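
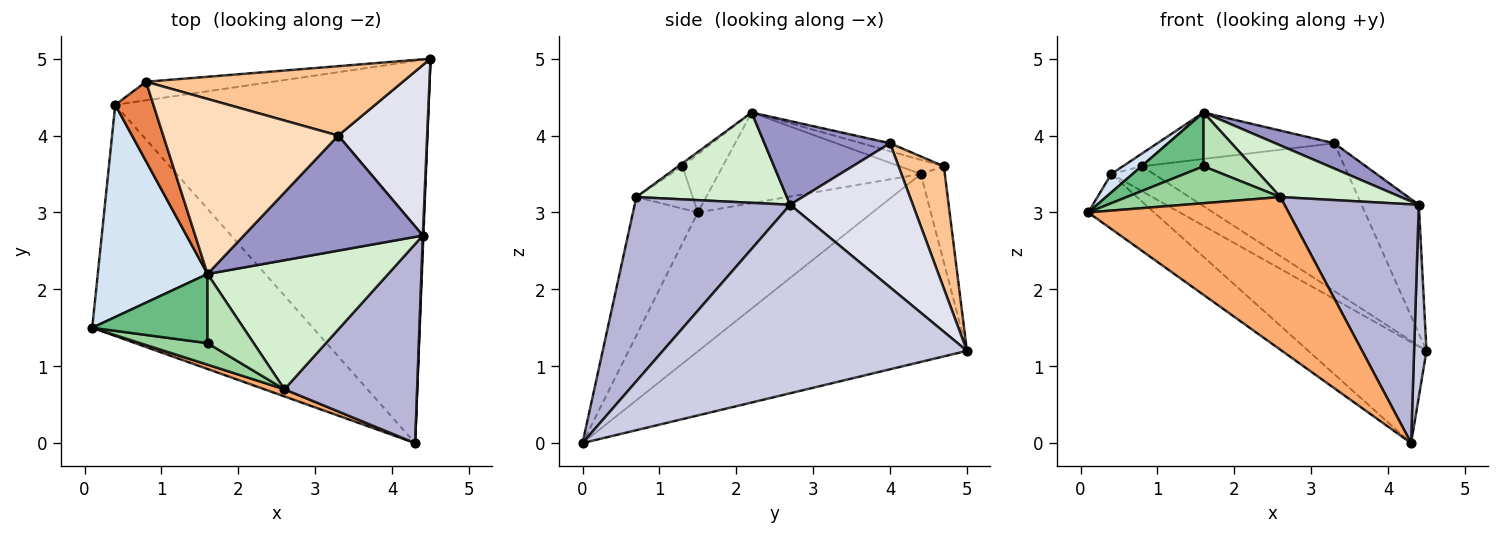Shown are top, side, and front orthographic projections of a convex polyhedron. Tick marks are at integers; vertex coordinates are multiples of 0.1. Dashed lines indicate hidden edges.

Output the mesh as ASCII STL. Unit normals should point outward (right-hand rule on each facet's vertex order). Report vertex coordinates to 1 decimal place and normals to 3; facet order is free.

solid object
 facet normal -0.522 0.197 -0.830
  outer loop
   vertex 0.4 4.4 3.5
   vertex 4.3 0.0 0.0
   vertex 0.1 1.5 3.0
  endloop
 endfacet
 facet normal -0.502 0.221 -0.836
  outer loop
   vertex 0.4 4.4 3.5
   vertex 4.5 5.0 1.2
   vertex 4.3 0.0 0.0
  endloop
 endfacet
 facet normal -0.412 0.731 -0.544
  outer loop
   vertex 0.4 4.4 3.5
   vertex 0.8 4.7 3.6
   vertex 4.5 5.0 1.2
  endloop
 endfacet
 facet normal -0.635 -0.067 0.769
  outer loop
   vertex 0.4 4.4 3.5
   vertex 0.1 1.5 3.0
   vertex 1.6 2.2 4.3
  endloop
 endfacet
 facet normal -0.344 0.150 0.927
  outer loop
   vertex 0.4 4.4 3.5
   vertex 1.6 2.2 4.3
   vertex 0.8 4.7 3.6
  endloop
 endfacet
 facet normal -0.308 -0.950 0.044
  outer loop
   vertex 2.6 0.7 3.2
   vertex 0.1 1.5 3.0
   vertex 4.3 0.0 0.0
  endloop
 endfacet
 facet normal 0.198 0.887 0.417
  outer loop
   vertex 3.3 4.0 3.9
   vertex 4.5 5.0 1.2
   vertex 0.8 4.7 3.6
  endloop
 endfacet
 facet normal -0.044 0.256 0.966
  outer loop
   vertex 3.3 4.0 3.9
   vertex 0.8 4.7 3.6
   vertex 1.6 2.2 4.3
  endloop
 endfacet
 facet normal -0.369 -0.571 0.734
  outer loop
   vertex 1.6 1.3 3.6
   vertex 1.6 2.2 4.3
   vertex 0.1 1.5 3.0
  endloop
 endfacet
 facet normal -0.302 -0.823 0.480
  outer loop
   vertex 1.6 1.3 3.6
   vertex 0.1 1.5 3.0
   vertex 2.6 0.7 3.2
  endloop
 endfacet
 facet normal -0.053 -0.613 0.788
  outer loop
   vertex 1.6 1.3 3.6
   vertex 2.6 0.7 3.2
   vertex 1.6 2.2 4.3
  endloop
 endfacet
 facet normal 0.421 -0.337 0.842
  outer loop
   vertex 4.4 2.7 3.1
   vertex 1.6 2.2 4.3
   vertex 2.6 0.7 3.2
  endloop
 endfacet
 facet normal 0.416 -0.195 0.888
  outer loop
   vertex 4.4 2.7 3.1
   vertex 3.3 4.0 3.9
   vertex 1.6 2.2 4.3
  endloop
 endfacet
 facet normal 0.664 -0.574 0.479
  outer loop
   vertex 4.4 2.7 3.1
   vertex 2.6 0.7 3.2
   vertex 4.3 0.0 0.0
  endloop
 endfacet
 facet normal 0.999 -0.041 0.003
  outer loop
   vertex 4.4 2.7 3.1
   vertex 4.3 0.0 0.0
   vertex 4.5 5.0 1.2
  endloop
 endfacet
 facet normal 0.791 0.369 0.488
  outer loop
   vertex 4.4 2.7 3.1
   vertex 4.5 5.0 1.2
   vertex 3.3 4.0 3.9
  endloop
 endfacet
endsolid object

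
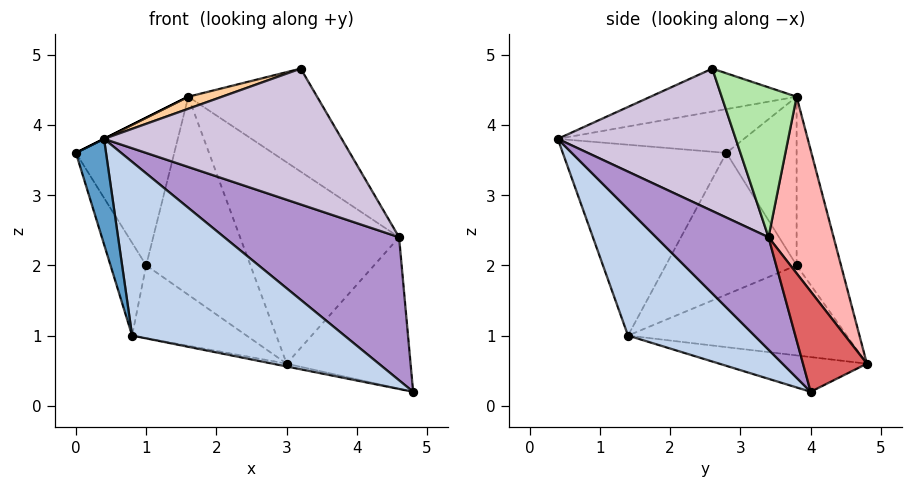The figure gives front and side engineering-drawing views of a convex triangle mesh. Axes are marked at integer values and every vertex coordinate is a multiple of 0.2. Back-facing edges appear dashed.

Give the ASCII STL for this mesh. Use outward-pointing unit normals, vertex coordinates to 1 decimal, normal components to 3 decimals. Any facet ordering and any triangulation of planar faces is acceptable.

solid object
 facet normal -0.963 -0.177 -0.201
  outer loop
   vertex 0.8 1.4 1.0
   vertex 0.4 0.4 3.8
   vertex 0.0 2.8 3.6
  endloop
 endfacet
 facet normal 0.498 -0.837 -0.228
  outer loop
   vertex 0.8 1.4 1.0
   vertex 4.8 4.0 0.2
   vertex 0.4 0.4 3.8
  endloop
 endfacet
 facet normal -0.447 0.000 0.894
  outer loop
   vertex 1.6 3.8 4.4
   vertex 0.0 2.8 3.6
   vertex 0.4 0.4 3.8
  endloop
 endfacet
 facet normal -0.289 -0.067 0.955
  outer loop
   vertex 1.6 3.8 4.4
   vertex 0.4 0.4 3.8
   vertex 3.2 2.6 4.8
  endloop
 endfacet
 facet normal -0.208 0.020 -0.978
  outer loop
   vertex 3.0 4.8 0.6
   vertex 4.8 4.0 0.2
   vertex 0.8 1.4 1.0
  endloop
 endfacet
 facet normal 0.435 0.747 0.503
  outer loop
   vertex 4.6 3.4 2.4
   vertex 1.6 3.8 4.4
   vertex 3.2 2.6 4.8
  endloop
 endfacet
 facet normal 0.441 0.855 0.273
  outer loop
   vertex 4.6 3.4 2.4
   vertex 4.8 4.0 0.2
   vertex 3.0 4.8 0.6
  endloop
 endfacet
 facet normal 0.354 0.864 0.358
  outer loop
   vertex 4.6 3.4 2.4
   vertex 3.0 4.8 0.6
   vertex 1.6 3.8 4.4
  endloop
 endfacet
 facet normal 0.532 -0.828 -0.177
  outer loop
   vertex 4.6 3.4 2.4
   vertex 0.4 0.4 3.8
   vertex 4.8 4.0 0.2
  endloop
 endfacet
 facet normal 0.597 -0.798 0.083
  outer loop
   vertex 4.6 3.4 2.4
   vertex 3.2 2.6 4.8
   vertex 0.4 0.4 3.8
  endloop
 endfacet
 facet normal -0.884 0.241 -0.402
  outer loop
   vertex 1.0 3.8 2.0
   vertex 0.8 1.4 1.0
   vertex 0.0 2.8 3.6
  endloop
 endfacet
 facet normal -0.647 0.339 -0.683
  outer loop
   vertex 1.0 3.8 2.0
   vertex 3.0 4.8 0.6
   vertex 0.8 1.4 1.0
  endloop
 endfacet
 facet normal -0.575 0.805 0.144
  outer loop
   vertex 1.0 3.8 2.0
   vertex 0.0 2.8 3.6
   vertex 1.6 3.8 4.4
  endloop
 endfacet
 facet normal -0.390 0.916 0.097
  outer loop
   vertex 1.0 3.8 2.0
   vertex 1.6 3.8 4.4
   vertex 3.0 4.8 0.6
  endloop
 endfacet
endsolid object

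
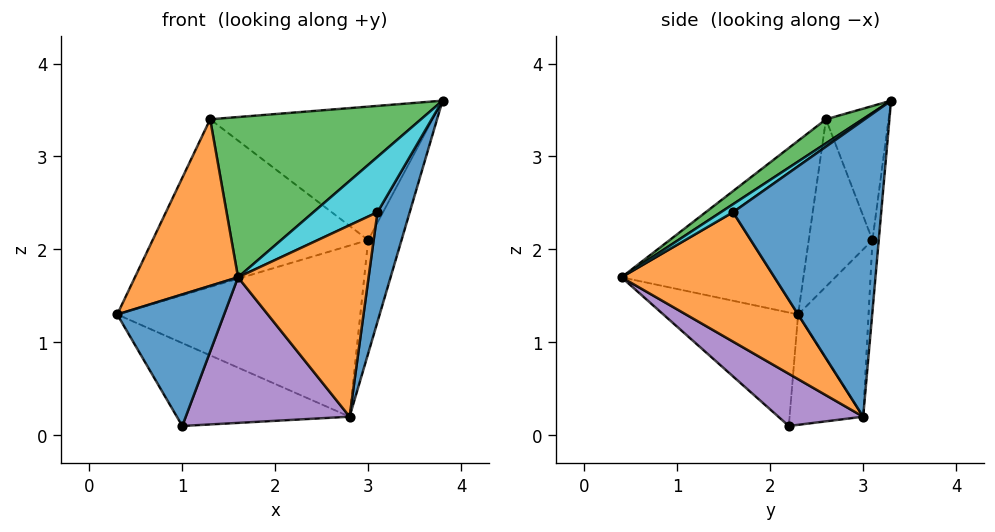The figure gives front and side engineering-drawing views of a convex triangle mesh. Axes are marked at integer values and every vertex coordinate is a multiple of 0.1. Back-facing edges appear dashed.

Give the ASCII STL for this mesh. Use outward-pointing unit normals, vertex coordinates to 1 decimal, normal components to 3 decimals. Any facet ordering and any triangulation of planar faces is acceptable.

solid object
 facet normal -0.726 -0.576 -0.376
  outer loop
   vertex 1.0 2.2 0.1
   vertex 1.6 0.4 1.7
   vertex 0.3 2.3 1.3
  endloop
 endfacet
 facet normal -0.783 -0.444 0.436
  outer loop
   vertex 1.3 2.6 3.4
   vertex 0.3 2.3 1.3
   vertex 1.6 0.4 1.7
  endloop
 endfacet
 facet normal 0.104 -0.599 0.794
  outer loop
   vertex 1.3 2.6 3.4
   vertex 1.6 0.4 1.7
   vertex 3.8 3.3 3.6
  endloop
 endfacet
 facet normal -0.375 0.880 -0.292
  outer loop
   vertex 2.8 3.0 0.2
   vertex 1.0 2.2 0.1
   vertex 0.3 2.3 1.3
  endloop
 endfacet
 facet normal 0.299 -0.577 -0.761
  outer loop
   vertex 2.8 3.0 0.2
   vertex 1.6 0.4 1.7
   vertex 1.0 2.2 0.1
  endloop
 endfacet
 facet normal -0.284 0.959 -0.002
  outer loop
   vertex 3.0 3.1 2.1
   vertex 0.3 2.3 1.3
   vertex 1.3 2.6 3.4
  endloop
 endfacet
 facet normal -0.278 0.960 -0.021
  outer loop
   vertex 3.0 3.1 2.1
   vertex 2.8 3.0 0.2
   vertex 0.3 2.3 1.3
  endloop
 endfacet
 facet normal -0.271 0.963 0.016
  outer loop
   vertex 3.0 3.1 2.1
   vertex 1.3 2.6 3.4
   vertex 3.8 3.3 3.6
  endloop
 endfacet
 facet normal -0.185 0.982 -0.032
  outer loop
   vertex 3.0 3.1 2.1
   vertex 3.8 3.3 3.6
   vertex 2.8 3.0 0.2
  endloop
 endfacet
 facet normal 0.115 -0.604 0.789
  outer loop
   vertex 3.1 1.6 2.4
   vertex 3.8 3.3 3.6
   vertex 1.6 0.4 1.7
  endloop
 endfacet
 facet normal 0.944 -0.205 -0.259
  outer loop
   vertex 3.1 1.6 2.4
   vertex 2.8 3.0 0.2
   vertex 3.8 3.3 3.6
  endloop
 endfacet
 facet normal 0.676 -0.577 -0.459
  outer loop
   vertex 3.1 1.6 2.4
   vertex 1.6 0.4 1.7
   vertex 2.8 3.0 0.2
  endloop
 endfacet
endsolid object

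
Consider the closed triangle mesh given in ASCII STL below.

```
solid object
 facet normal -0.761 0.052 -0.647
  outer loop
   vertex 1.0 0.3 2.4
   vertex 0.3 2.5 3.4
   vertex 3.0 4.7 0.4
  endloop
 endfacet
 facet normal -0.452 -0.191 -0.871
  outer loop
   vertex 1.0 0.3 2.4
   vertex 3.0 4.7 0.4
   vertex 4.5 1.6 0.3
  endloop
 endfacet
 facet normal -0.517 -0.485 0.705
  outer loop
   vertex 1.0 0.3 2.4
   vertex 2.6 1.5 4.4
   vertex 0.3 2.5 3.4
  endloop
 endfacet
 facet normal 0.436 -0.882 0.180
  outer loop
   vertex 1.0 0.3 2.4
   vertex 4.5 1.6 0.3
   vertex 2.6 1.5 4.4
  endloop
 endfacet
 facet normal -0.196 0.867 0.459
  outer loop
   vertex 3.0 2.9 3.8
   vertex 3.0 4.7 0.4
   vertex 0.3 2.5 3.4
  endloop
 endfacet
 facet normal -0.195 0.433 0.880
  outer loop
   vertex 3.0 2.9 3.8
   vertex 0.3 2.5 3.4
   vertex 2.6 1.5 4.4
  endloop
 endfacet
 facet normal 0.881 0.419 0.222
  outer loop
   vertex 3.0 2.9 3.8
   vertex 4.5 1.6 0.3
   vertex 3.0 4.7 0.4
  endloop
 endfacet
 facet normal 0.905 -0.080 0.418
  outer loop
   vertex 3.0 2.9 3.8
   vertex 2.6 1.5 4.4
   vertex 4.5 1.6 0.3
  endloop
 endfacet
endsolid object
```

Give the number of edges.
12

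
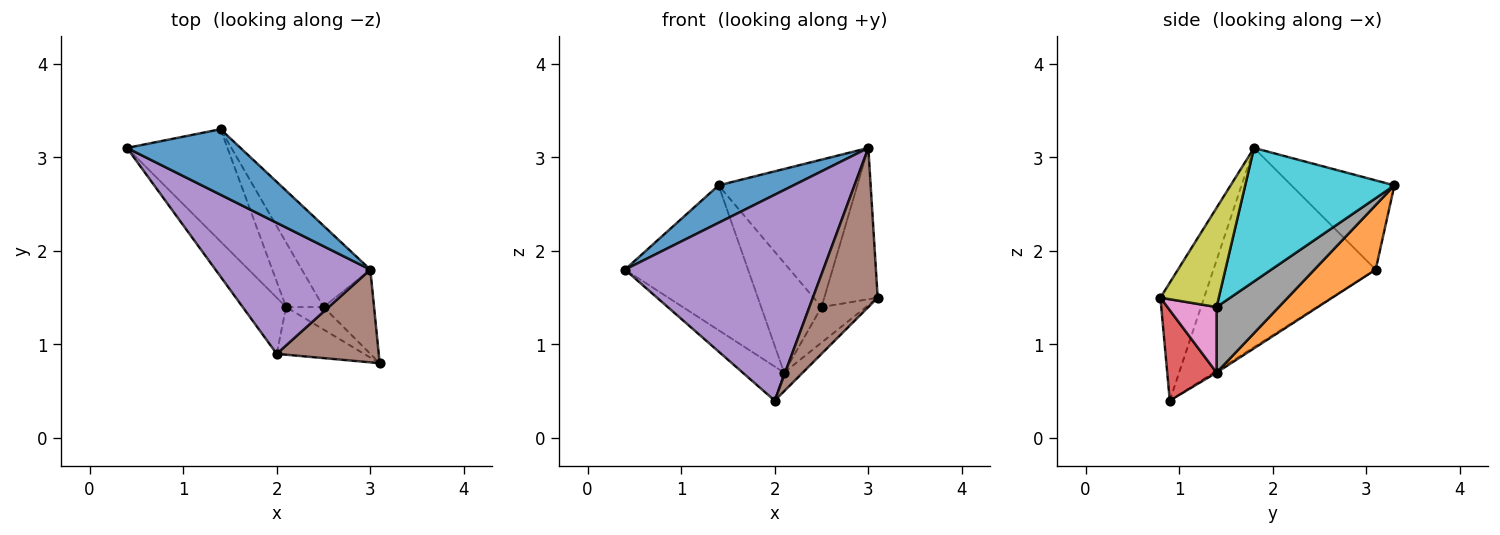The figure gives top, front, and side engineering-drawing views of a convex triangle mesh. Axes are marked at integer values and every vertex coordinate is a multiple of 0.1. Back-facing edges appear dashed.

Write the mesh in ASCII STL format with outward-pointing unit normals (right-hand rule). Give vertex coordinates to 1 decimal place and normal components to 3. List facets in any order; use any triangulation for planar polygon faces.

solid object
 facet normal -0.564 -0.410 0.717
  outer loop
   vertex 3.0 1.8 3.1
   vertex 1.4 3.3 2.7
   vertex 0.4 3.1 1.8
  endloop
 endfacet
 facet normal 0.366 0.735 -0.570
  outer loop
   vertex 2.1 1.4 0.7
   vertex 0.4 3.1 1.8
   vertex 1.4 3.3 2.7
  endloop
 endfacet
 facet normal -0.033 0.519 -0.854
  outer loop
   vertex 2.0 0.9 0.4
   vertex 0.4 3.1 1.8
   vertex 2.1 1.4 0.7
  endloop
 endfacet
 facet normal 0.694 0.263 -0.670
  outer loop
   vertex 2.0 0.9 0.4
   vertex 2.1 1.4 0.7
   vertex 3.1 0.8 1.5
  endloop
 endfacet
 facet normal -0.568 -0.694 0.442
  outer loop
   vertex 2.0 0.9 0.4
   vertex 3.0 1.8 3.1
   vertex 0.4 3.1 1.8
  endloop
 endfacet
 facet normal -0.503 -0.747 0.435
  outer loop
   vertex 2.0 0.9 0.4
   vertex 3.1 0.8 1.5
   vertex 3.0 1.8 3.1
  endloop
 endfacet
 facet normal 0.683 0.618 -0.390
  outer loop
   vertex 2.5 1.4 1.4
   vertex 3.1 0.8 1.5
   vertex 2.1 1.4 0.7
  endloop
 endfacet
 facet normal 0.664 0.644 -0.379
  outer loop
   vertex 2.5 1.4 1.4
   vertex 2.1 1.4 0.7
   vertex 1.4 3.3 2.7
  endloop
 endfacet
 facet normal 0.691 0.632 -0.352
  outer loop
   vertex 2.5 1.4 1.4
   vertex 3.0 1.8 3.1
   vertex 3.1 0.8 1.5
  endloop
 endfacet
 facet normal 0.686 0.637 -0.352
  outer loop
   vertex 2.5 1.4 1.4
   vertex 1.4 3.3 2.7
   vertex 3.0 1.8 3.1
  endloop
 endfacet
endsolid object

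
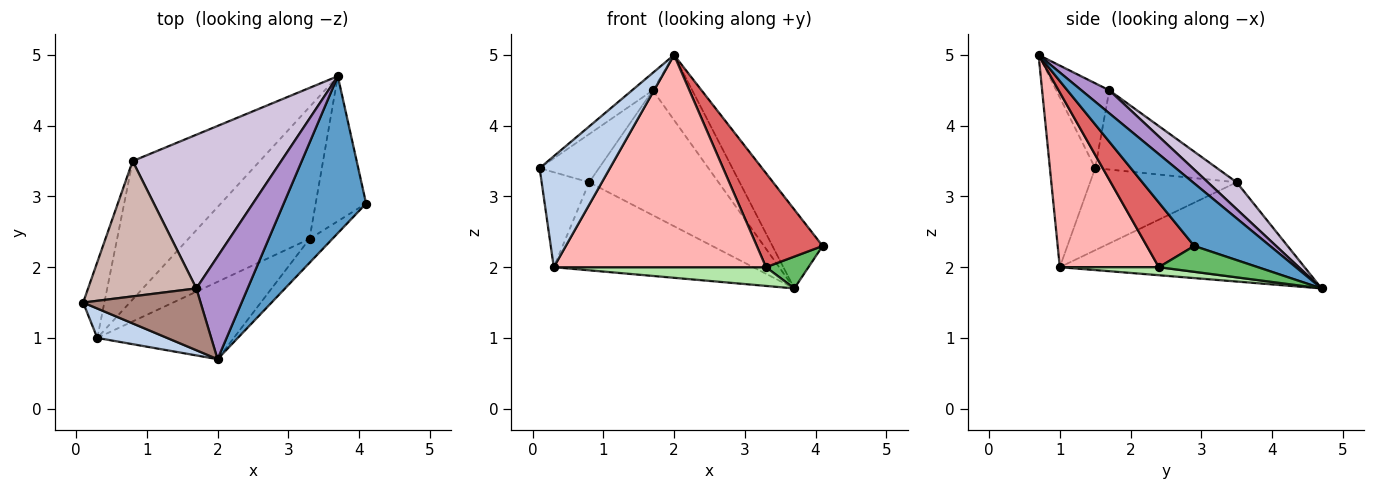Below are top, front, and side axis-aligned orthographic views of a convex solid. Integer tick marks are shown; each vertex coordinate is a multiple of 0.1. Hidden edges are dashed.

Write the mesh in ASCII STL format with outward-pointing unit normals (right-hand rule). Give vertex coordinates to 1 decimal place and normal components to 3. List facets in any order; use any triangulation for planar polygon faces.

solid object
 facet normal 0.562 0.371 0.739
  outer loop
   vertex 2.0 0.7 5.0
   vertex 4.1 2.9 2.3
   vertex 3.7 4.7 1.7
  endloop
 endfacet
 facet normal -0.529 -0.821 0.218
  outer loop
   vertex 0.3 1.0 2.0
   vertex 2.0 0.7 5.0
   vertex 0.1 1.5 3.4
  endloop
 endfacet
 facet normal -0.924 0.299 -0.239
  outer loop
   vertex 0.8 3.5 3.2
   vertex 0.3 1.0 2.0
   vertex 0.1 1.5 3.4
  endloop
 endfacet
 facet normal -0.550 0.448 -0.705
  outer loop
   vertex 0.8 3.5 3.2
   vertex 3.7 4.7 1.7
   vertex 0.3 1.0 2.0
  endloop
 endfacet
 facet normal 0.447 -0.192 -0.874
  outer loop
   vertex 3.3 2.4 2.0
   vertex 3.7 4.7 1.7
   vertex 4.1 2.9 2.3
  endloop
 endfacet
 facet normal 0.065 -0.140 -0.988
  outer loop
   vertex 3.3 2.4 2.0
   vertex 0.3 1.0 2.0
   vertex 3.7 4.7 1.7
  endloop
 endfacet
 facet normal 0.572 -0.795 -0.202
  outer loop
   vertex 3.3 2.4 2.0
   vertex 4.1 2.9 2.3
   vertex 2.0 0.7 5.0
  endloop
 endfacet
 facet normal 0.402 -0.860 -0.314
  outer loop
   vertex 3.3 2.4 2.0
   vertex 2.0 0.7 5.0
   vertex 0.3 1.0 2.0
  endloop
 endfacet
 facet normal 0.354 0.501 0.790
  outer loop
   vertex 1.7 1.7 4.5
   vertex 2.0 0.7 5.0
   vertex 3.7 4.7 1.7
  endloop
 endfacet
 facet normal 0.139 0.625 0.768
  outer loop
   vertex 1.7 1.7 4.5
   vertex 3.7 4.7 1.7
   vertex 0.8 3.5 3.2
  endloop
 endfacet
 facet normal -0.571 0.224 0.790
  outer loop
   vertex 1.7 1.7 4.5
   vertex 0.1 1.5 3.4
   vertex 2.0 0.7 5.0
  endloop
 endfacet
 facet normal -0.568 0.276 0.776
  outer loop
   vertex 1.7 1.7 4.5
   vertex 0.8 3.5 3.2
   vertex 0.1 1.5 3.4
  endloop
 endfacet
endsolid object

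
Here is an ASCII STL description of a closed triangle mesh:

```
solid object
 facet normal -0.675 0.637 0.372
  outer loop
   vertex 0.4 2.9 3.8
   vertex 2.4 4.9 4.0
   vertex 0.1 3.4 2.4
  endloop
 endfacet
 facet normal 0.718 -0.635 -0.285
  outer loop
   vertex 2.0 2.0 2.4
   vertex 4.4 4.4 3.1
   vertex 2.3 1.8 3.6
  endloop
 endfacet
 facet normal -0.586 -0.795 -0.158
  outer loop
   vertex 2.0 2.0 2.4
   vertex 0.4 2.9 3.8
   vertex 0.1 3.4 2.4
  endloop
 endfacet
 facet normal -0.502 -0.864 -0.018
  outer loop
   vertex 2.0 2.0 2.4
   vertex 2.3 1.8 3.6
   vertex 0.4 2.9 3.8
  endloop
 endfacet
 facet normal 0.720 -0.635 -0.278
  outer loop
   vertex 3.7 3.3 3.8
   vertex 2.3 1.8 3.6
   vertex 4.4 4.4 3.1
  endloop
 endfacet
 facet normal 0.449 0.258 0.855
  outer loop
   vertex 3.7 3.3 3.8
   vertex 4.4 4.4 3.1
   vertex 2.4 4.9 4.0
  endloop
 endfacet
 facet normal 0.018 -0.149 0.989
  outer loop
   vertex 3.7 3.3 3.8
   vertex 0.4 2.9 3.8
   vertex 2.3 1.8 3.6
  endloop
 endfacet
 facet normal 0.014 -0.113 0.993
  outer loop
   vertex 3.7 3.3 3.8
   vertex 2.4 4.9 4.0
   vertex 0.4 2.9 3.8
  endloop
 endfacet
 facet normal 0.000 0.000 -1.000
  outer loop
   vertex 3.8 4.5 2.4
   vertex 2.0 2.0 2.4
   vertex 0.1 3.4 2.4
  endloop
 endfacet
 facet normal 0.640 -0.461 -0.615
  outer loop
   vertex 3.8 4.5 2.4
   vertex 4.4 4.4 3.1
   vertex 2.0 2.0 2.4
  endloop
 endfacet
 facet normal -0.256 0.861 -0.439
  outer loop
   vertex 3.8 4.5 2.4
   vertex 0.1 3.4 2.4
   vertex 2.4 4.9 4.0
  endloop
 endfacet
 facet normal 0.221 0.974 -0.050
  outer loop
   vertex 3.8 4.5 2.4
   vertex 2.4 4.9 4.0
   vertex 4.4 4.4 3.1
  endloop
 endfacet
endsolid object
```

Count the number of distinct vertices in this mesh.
8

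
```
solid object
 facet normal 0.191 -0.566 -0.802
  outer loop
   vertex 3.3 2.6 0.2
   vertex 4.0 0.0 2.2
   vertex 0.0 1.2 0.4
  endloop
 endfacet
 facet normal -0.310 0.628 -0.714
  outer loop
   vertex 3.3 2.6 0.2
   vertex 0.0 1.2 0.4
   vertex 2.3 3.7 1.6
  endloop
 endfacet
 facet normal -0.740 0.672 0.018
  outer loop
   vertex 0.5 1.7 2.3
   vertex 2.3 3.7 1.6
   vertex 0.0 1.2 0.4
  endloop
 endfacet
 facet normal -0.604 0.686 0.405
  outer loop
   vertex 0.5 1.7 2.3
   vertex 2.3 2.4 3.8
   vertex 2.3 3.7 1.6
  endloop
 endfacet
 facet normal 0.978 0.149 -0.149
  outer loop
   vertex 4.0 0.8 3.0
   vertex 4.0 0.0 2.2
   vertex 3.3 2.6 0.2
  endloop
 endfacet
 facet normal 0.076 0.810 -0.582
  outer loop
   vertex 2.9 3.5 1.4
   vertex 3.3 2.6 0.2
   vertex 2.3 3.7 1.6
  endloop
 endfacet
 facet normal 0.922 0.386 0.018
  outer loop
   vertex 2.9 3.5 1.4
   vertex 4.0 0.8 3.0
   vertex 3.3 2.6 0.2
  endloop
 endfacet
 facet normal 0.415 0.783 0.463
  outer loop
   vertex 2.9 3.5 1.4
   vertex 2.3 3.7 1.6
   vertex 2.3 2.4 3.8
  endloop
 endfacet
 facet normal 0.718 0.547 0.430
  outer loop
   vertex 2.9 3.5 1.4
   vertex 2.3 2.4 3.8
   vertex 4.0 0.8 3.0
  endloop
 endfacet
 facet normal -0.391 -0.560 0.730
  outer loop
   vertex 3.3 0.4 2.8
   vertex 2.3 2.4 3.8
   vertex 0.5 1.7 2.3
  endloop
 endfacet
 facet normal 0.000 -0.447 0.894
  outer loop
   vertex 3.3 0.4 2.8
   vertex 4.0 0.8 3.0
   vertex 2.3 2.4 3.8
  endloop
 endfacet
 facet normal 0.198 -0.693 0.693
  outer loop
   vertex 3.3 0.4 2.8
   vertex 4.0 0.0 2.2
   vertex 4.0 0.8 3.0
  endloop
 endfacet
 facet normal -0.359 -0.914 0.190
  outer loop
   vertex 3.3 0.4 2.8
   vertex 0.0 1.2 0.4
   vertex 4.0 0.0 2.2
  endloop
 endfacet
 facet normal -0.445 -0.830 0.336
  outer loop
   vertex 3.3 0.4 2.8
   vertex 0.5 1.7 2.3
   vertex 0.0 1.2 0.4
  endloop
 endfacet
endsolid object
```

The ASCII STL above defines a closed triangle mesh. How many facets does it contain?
14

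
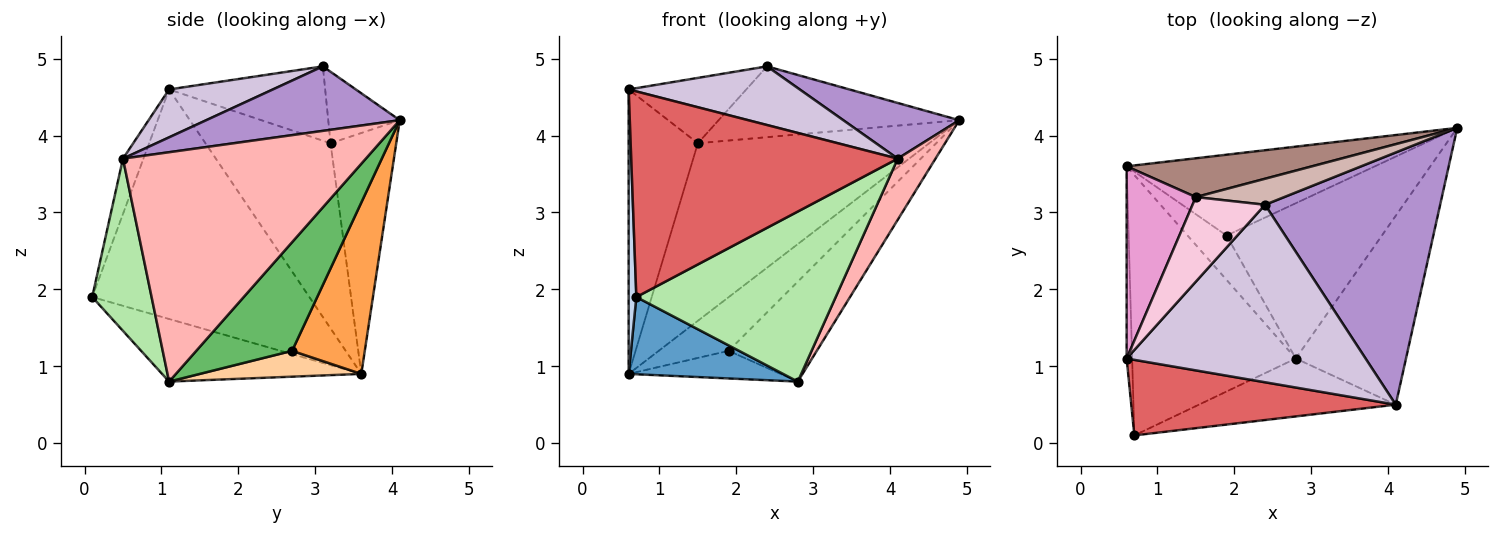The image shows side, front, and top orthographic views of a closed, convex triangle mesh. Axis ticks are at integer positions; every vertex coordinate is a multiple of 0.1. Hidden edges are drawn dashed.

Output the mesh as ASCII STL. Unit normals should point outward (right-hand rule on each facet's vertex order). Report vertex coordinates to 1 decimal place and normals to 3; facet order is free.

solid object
 facet normal -0.344 -0.267 -0.900
  outer loop
   vertex 2.8 1.1 0.8
   vertex 0.7 0.1 1.9
   vertex 0.6 3.6 0.9
  endloop
 endfacet
 facet normal -0.999 -0.035 -0.024
  outer loop
   vertex 0.6 1.1 4.6
   vertex 0.6 3.6 0.9
   vertex 0.7 0.1 1.9
  endloop
 endfacet
 facet normal 0.499 0.479 -0.722
  outer loop
   vertex 1.9 2.7 1.2
   vertex 0.6 3.6 0.9
   vertex 4.9 4.1 4.2
  endloop
 endfacet
 facet normal 0.490 0.461 -0.740
  outer loop
   vertex 1.9 2.7 1.2
   vertex 2.8 1.1 0.8
   vertex 0.6 3.6 0.9
  endloop
 endfacet
 facet normal 0.507 0.466 -0.725
  outer loop
   vertex 1.9 2.7 1.2
   vertex 4.9 4.1 4.2
   vertex 2.8 1.1 0.8
  endloop
 endfacet
 facet normal 0.271 -0.911 -0.310
  outer loop
   vertex 4.1 0.5 3.7
   vertex 0.7 0.1 1.9
   vertex 2.8 1.1 0.8
  endloop
 endfacet
 facet normal -0.072 -0.936 0.344
  outer loop
   vertex 4.1 0.5 3.7
   vertex 0.6 1.1 4.6
   vertex 0.7 0.1 1.9
  endloop
 endfacet
 facet normal 0.893 -0.139 -0.429
  outer loop
   vertex 4.1 0.5 3.7
   vertex 2.8 1.1 0.8
   vertex 4.9 4.1 4.2
  endloop
 endfacet
 facet normal 0.338 -0.203 0.919
  outer loop
   vertex 4.1 0.5 3.7
   vertex 4.9 4.1 4.2
   vertex 2.4 3.1 4.9
  endloop
 endfacet
 facet normal 0.187 -0.308 0.933
  outer loop
   vertex 4.1 0.5 3.7
   vertex 2.4 3.1 4.9
   vertex 0.6 1.1 4.6
  endloop
 endfacet
 facet normal -0.267 0.941 0.206
  outer loop
   vertex 1.5 3.2 3.9
   vertex 4.9 4.1 4.2
   vertex 0.6 3.6 0.9
  endloop
 endfacet
 facet normal -0.269 0.904 0.332
  outer loop
   vertex 1.5 3.2 3.9
   vertex 2.4 3.1 4.9
   vertex 4.9 4.1 4.2
  endloop
 endfacet
 facet normal -0.832 0.460 0.311
  outer loop
   vertex 1.5 3.2 3.9
   vertex 0.6 3.6 0.9
   vertex 0.6 1.1 4.6
  endloop
 endfacet
 facet normal -0.630 0.475 0.614
  outer loop
   vertex 1.5 3.2 3.9
   vertex 0.6 1.1 4.6
   vertex 2.4 3.1 4.9
  endloop
 endfacet
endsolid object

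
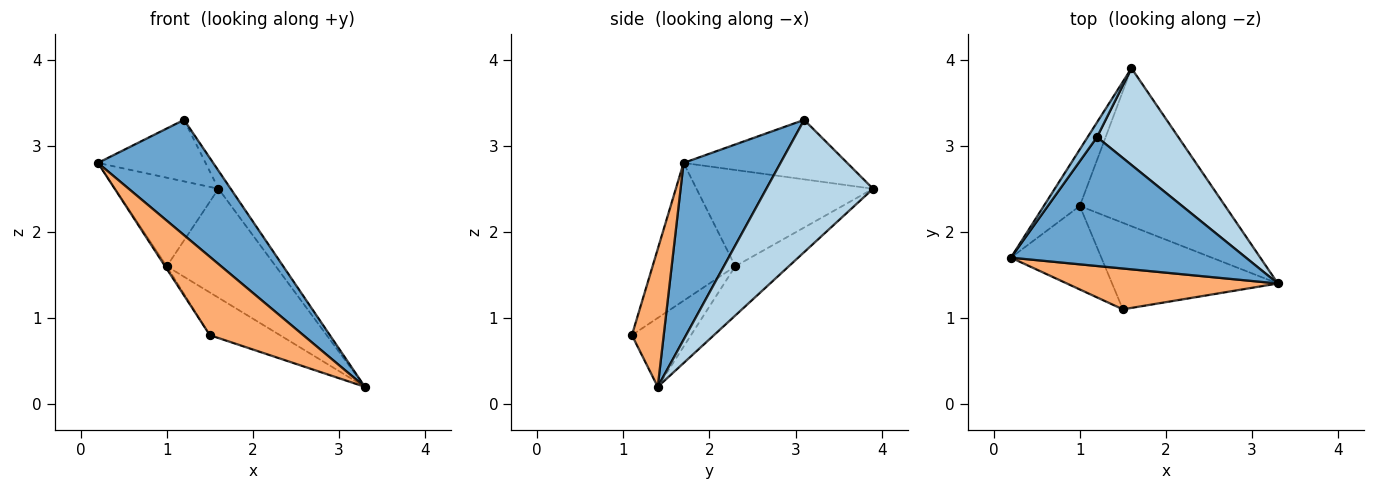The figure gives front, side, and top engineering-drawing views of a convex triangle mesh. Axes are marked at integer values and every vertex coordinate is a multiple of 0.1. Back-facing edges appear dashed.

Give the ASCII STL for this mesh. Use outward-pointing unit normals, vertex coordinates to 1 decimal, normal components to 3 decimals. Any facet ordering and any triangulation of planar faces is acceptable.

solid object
 facet normal 0.489 -0.582 0.650
  outer loop
   vertex 1.2 3.1 3.3
   vertex 0.2 1.7 2.8
   vertex 3.3 1.4 0.2
  endloop
 endfacet
 facet normal -0.828 0.545 0.131
  outer loop
   vertex 1.2 3.1 3.3
   vertex 1.6 3.9 2.5
   vertex 0.2 1.7 2.8
  endloop
 endfacet
 facet normal 0.848 0.097 0.521
  outer loop
   vertex 1.2 3.1 3.3
   vertex 3.3 1.4 0.2
   vertex 1.6 3.9 2.5
  endloop
 endfacet
 facet normal -0.821 0.481 -0.307
  outer loop
   vertex 1.0 2.3 1.6
   vertex 0.2 1.7 2.8
   vertex 1.6 3.9 2.5
  endloop
 endfacet
 facet normal -0.269 0.547 -0.793
  outer loop
   vertex 1.0 2.3 1.6
   vertex 1.6 3.9 2.5
   vertex 3.3 1.4 0.2
  endloop
 endfacet
 facet normal 0.289 -0.849 0.443
  outer loop
   vertex 1.5 1.1 0.8
   vertex 3.3 1.4 0.2
   vertex 0.2 1.7 2.8
  endloop
 endfacet
 facet normal -0.836 0.017 -0.549
  outer loop
   vertex 1.5 1.1 0.8
   vertex 0.2 1.7 2.8
   vertex 1.0 2.3 1.6
  endloop
 endfacet
 facet normal -0.349 0.415 -0.840
  outer loop
   vertex 1.5 1.1 0.8
   vertex 1.0 2.3 1.6
   vertex 3.3 1.4 0.2
  endloop
 endfacet
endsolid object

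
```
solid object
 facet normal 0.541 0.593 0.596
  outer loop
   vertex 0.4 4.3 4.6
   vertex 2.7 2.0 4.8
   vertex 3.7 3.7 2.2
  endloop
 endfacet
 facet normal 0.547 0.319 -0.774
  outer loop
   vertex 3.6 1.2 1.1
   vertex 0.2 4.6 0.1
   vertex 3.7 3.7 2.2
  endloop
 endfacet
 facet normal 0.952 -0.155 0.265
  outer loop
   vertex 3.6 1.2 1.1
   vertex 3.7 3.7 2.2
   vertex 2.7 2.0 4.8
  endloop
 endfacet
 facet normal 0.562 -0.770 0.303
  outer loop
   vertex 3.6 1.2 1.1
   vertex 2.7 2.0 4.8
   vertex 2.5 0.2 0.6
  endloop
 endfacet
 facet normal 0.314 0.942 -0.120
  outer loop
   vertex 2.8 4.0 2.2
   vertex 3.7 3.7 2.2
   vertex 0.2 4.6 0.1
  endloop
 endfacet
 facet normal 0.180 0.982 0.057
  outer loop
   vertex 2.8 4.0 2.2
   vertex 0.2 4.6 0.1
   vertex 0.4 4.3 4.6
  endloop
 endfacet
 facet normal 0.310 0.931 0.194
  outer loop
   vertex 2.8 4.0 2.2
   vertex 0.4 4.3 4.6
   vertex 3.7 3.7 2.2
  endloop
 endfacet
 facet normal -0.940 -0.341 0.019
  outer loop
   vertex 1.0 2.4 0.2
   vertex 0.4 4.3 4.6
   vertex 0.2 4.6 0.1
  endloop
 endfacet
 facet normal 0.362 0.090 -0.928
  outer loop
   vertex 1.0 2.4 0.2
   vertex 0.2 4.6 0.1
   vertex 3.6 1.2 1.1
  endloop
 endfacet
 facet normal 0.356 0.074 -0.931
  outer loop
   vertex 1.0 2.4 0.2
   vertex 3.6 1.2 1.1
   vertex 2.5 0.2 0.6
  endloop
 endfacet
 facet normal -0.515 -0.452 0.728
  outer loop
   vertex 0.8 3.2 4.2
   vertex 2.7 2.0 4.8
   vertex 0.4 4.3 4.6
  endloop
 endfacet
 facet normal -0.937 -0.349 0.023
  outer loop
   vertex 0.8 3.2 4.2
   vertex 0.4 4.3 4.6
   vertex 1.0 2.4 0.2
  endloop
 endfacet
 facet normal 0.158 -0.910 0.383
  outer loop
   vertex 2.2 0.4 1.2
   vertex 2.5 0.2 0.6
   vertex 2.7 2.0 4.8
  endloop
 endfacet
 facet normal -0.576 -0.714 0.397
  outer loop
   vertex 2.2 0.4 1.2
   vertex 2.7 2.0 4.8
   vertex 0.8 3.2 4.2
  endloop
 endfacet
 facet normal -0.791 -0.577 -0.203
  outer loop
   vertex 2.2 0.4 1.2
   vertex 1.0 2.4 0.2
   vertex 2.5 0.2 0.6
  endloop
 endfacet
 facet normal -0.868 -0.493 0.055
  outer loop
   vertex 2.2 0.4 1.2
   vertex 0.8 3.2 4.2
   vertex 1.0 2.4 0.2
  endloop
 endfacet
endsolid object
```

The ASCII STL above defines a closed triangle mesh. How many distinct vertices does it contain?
10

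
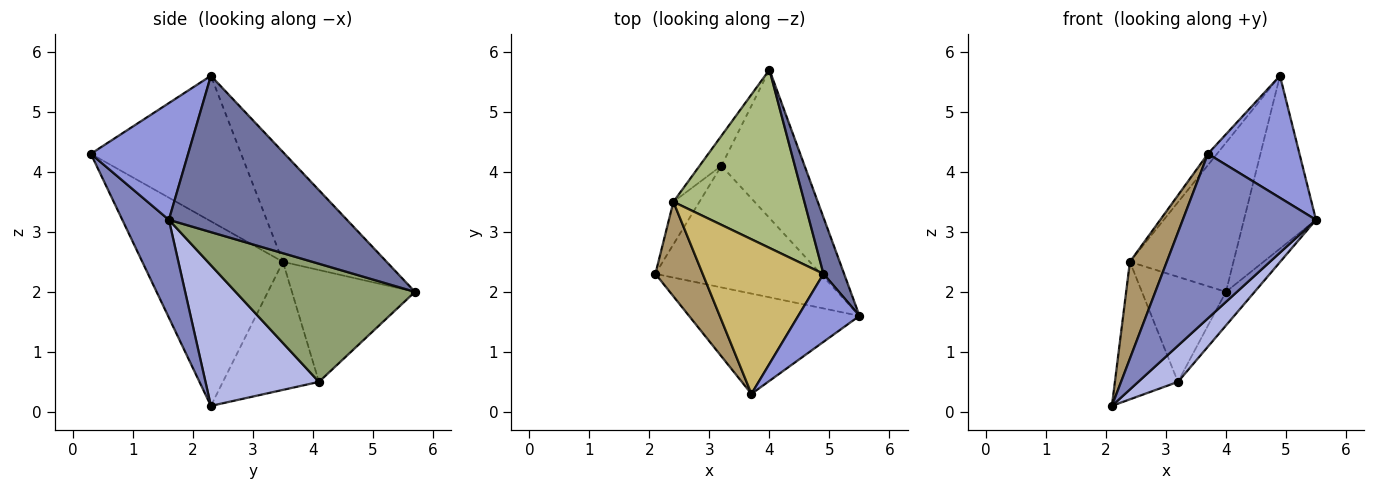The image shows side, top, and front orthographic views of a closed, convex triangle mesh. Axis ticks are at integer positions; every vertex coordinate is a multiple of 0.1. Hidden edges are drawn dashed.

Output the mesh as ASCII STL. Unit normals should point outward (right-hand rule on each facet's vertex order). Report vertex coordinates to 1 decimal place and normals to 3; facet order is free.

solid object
 facet normal 0.920 0.372 0.121
  outer loop
   vertex 4.9 2.3 5.6
   vertex 5.5 1.6 3.2
   vertex 4.0 5.7 2.0
  endloop
 endfacet
 facet normal 0.286 -0.818 -0.499
  outer loop
   vertex 3.7 0.3 4.3
   vertex 2.1 2.3 0.1
   vertex 5.5 1.6 3.2
  endloop
 endfacet
 facet normal 0.680 -0.640 0.357
  outer loop
   vertex 3.7 0.3 4.3
   vertex 5.5 1.6 3.2
   vertex 4.9 2.3 5.6
  endloop
 endfacet
 facet normal 0.632 -0.221 -0.743
  outer loop
   vertex 3.2 4.1 0.5
   vertex 5.5 1.6 3.2
   vertex 2.1 2.3 0.1
  endloop
 endfacet
 facet normal 0.811 0.130 -0.571
  outer loop
   vertex 3.2 4.1 0.5
   vertex 4.0 5.7 2.0
   vertex 5.5 1.6 3.2
  endloop
 endfacet
 facet normal -0.541 0.540 0.645
  outer loop
   vertex 2.4 3.5 2.5
   vertex 4.9 2.3 5.6
   vertex 4.0 5.7 2.0
  endloop
 endfacet
 facet normal -0.824 0.541 -0.167
  outer loop
   vertex 2.4 3.5 2.5
   vertex 3.2 4.1 0.5
   vertex 2.1 2.3 0.1
  endloop
 endfacet
 facet normal -0.815 0.557 -0.159
  outer loop
   vertex 2.4 3.5 2.5
   vertex 4.0 5.7 2.0
   vertex 3.2 4.1 0.5
  endloop
 endfacet
 facet normal -0.939 -0.246 0.240
  outer loop
   vertex 2.4 3.5 2.5
   vertex 2.1 2.3 0.1
   vertex 3.7 0.3 4.3
  endloop
 endfacet
 facet normal -0.769 0.047 0.638
  outer loop
   vertex 2.4 3.5 2.5
   vertex 3.7 0.3 4.3
   vertex 4.9 2.3 5.6
  endloop
 endfacet
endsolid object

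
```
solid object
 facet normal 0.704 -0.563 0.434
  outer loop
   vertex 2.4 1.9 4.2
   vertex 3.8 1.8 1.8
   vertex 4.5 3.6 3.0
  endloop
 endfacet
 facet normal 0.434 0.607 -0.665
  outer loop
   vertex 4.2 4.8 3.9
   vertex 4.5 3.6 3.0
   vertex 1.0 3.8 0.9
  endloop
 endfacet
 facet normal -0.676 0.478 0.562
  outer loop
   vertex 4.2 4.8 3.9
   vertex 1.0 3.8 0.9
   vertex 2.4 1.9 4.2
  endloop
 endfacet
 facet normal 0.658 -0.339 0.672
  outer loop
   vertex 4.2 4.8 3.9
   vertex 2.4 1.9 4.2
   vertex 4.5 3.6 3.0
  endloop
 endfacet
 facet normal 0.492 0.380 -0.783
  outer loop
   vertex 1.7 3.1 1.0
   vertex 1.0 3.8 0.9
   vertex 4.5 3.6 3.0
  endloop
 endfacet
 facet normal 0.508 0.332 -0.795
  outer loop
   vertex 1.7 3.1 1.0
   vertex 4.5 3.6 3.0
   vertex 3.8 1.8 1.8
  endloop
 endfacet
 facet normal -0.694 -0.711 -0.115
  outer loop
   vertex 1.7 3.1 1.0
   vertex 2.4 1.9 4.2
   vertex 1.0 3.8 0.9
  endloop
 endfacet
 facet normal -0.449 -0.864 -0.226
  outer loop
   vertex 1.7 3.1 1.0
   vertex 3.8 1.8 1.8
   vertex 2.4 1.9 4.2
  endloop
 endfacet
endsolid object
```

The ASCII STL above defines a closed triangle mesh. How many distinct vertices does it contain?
6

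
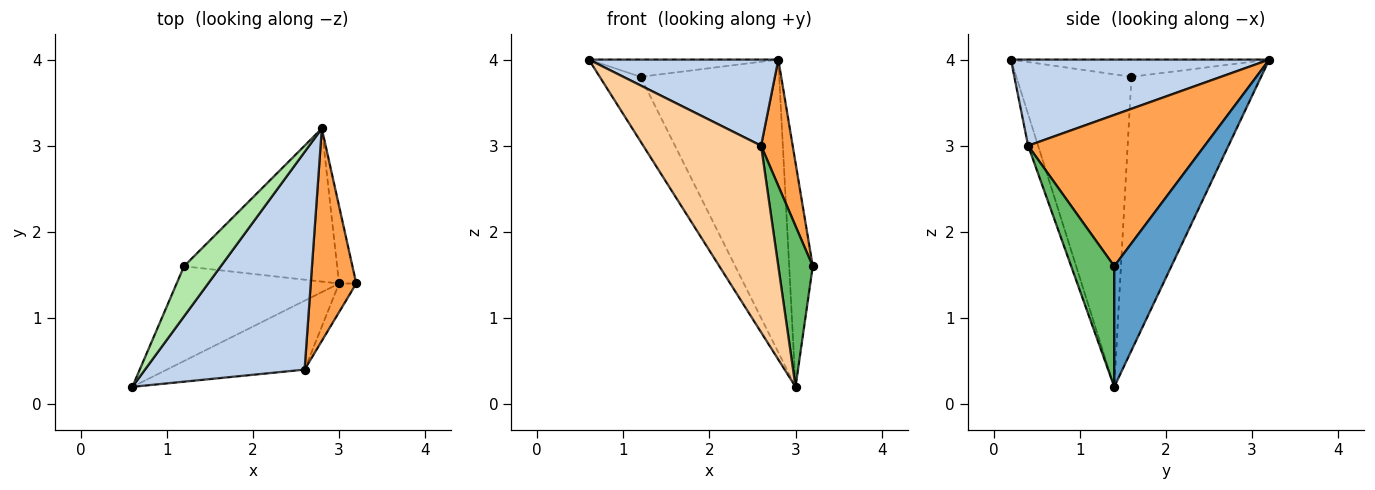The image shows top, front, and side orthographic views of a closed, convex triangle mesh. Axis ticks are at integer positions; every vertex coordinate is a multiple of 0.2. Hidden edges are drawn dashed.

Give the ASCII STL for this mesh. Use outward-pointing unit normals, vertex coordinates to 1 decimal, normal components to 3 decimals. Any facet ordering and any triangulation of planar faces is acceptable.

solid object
 facet normal 0.916 0.378 -0.131
  outer loop
   vertex 3.0 1.4 0.2
   vertex 2.8 3.2 4.0
   vertex 3.2 1.4 1.6
  endloop
 endfacet
 facet normal 0.448 -0.329 0.831
  outer loop
   vertex 2.6 0.4 3.0
   vertex 2.8 3.2 4.0
   vertex 0.6 0.2 4.0
  endloop
 endfacet
 facet normal 0.944 -0.169 0.284
  outer loop
   vertex 2.6 0.4 3.0
   vertex 3.2 1.4 1.6
   vertex 2.8 3.2 4.0
  endloop
 endfacet
 facet normal -0.079 -0.935 -0.345
  outer loop
   vertex 2.6 0.4 3.0
   vertex 0.6 0.2 4.0
   vertex 3.0 1.4 0.2
  endloop
 endfacet
 facet normal 0.776 -0.621 -0.111
  outer loop
   vertex 2.6 0.4 3.0
   vertex 3.0 1.4 0.2
   vertex 3.2 1.4 1.6
  endloop
 endfacet
 facet normal -0.405 0.297 0.865
  outer loop
   vertex 1.2 1.6 3.8
   vertex 0.6 0.2 4.0
   vertex 2.8 3.2 4.0
  endloop
 endfacet
 facet normal -0.846 0.300 -0.440
  outer loop
   vertex 1.2 1.6 3.8
   vertex 3.0 1.4 0.2
   vertex 0.6 0.2 4.0
  endloop
 endfacet
 facet normal -0.638 0.682 -0.357
  outer loop
   vertex 1.2 1.6 3.8
   vertex 2.8 3.2 4.0
   vertex 3.0 1.4 0.2
  endloop
 endfacet
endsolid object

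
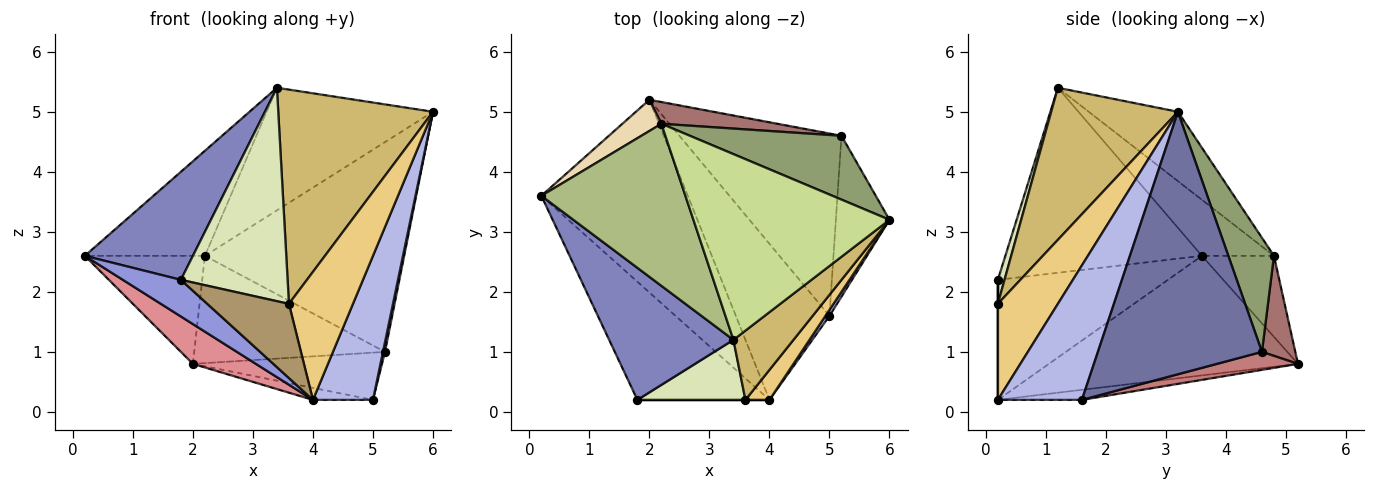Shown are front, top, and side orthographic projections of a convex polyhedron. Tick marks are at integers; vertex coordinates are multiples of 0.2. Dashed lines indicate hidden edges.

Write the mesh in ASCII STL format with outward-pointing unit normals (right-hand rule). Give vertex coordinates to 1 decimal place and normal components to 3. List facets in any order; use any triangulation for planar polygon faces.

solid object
 facet normal 0.980 -0.012 -0.200
  outer loop
   vertex 5.2 4.6 1.0
   vertex 6.0 3.2 5.0
   vertex 5.0 1.6 0.2
  endloop
 endfacet
 facet normal -0.755 -0.415 0.507
  outer loop
   vertex 3.4 1.2 5.4
   vertex 0.2 3.6 2.6
   vertex 1.8 0.2 2.2
  endloop
 endfacet
 facet normal -0.656 -0.224 -0.721
  outer loop
   vertex 4.0 0.2 0.2
   vertex 1.8 0.2 2.2
   vertex 0.2 3.6 2.6
  endloop
 endfacet
 facet normal 0.813 -0.581 0.024
  outer loop
   vertex 4.0 0.2 0.2
   vertex 5.0 1.6 0.2
   vertex 6.0 3.2 5.0
  endloop
 endfacet
 facet normal 0.214 0.935 0.284
  outer loop
   vertex 2.2 4.8 2.6
   vertex 6.0 3.2 5.0
   vertex 5.2 4.6 1.0
  endloop
 endfacet
 facet normal -0.310 0.517 0.798
  outer loop
   vertex 2.2 4.8 2.6
   vertex 0.2 3.6 2.6
   vertex 3.4 1.2 5.4
  endloop
 endfacet
 facet normal -0.283 0.528 0.800
  outer loop
   vertex 2.2 4.8 2.6
   vertex 3.4 1.2 5.4
   vertex 6.0 3.2 5.0
  endloop
 endfacet
 facet normal 0.060 -0.961 0.270
  outer loop
   vertex 3.6 0.2 1.8
   vertex 3.4 1.2 5.4
   vertex 1.8 0.2 2.2
  endloop
 endfacet
 facet normal 0.000 -1.000 0.000
  outer loop
   vertex 3.6 0.2 1.8
   vertex 1.8 0.2 2.2
   vertex 4.0 0.2 0.2
  endloop
 endfacet
 facet normal 0.615 -0.751 0.243
  outer loop
   vertex 3.6 0.2 1.8
   vertex 6.0 3.2 5.0
   vertex 3.4 1.2 5.4
  endloop
 endfacet
 facet normal 0.674 -0.719 0.169
  outer loop
   vertex 3.6 0.2 1.8
   vertex 4.0 0.2 0.2
   vertex 6.0 3.2 5.0
  endloop
 endfacet
 facet normal -0.499 0.832 0.240
  outer loop
   vertex 2.0 5.2 0.8
   vertex 0.2 3.6 2.6
   vertex 2.2 4.8 2.6
  endloop
 endfacet
 facet normal 0.169 0.966 0.196
  outer loop
   vertex 2.0 5.2 0.8
   vertex 2.2 4.8 2.6
   vertex 5.2 4.6 1.0
  endloop
 endfacet
 facet normal 0.107 0.250 -0.962
  outer loop
   vertex 2.0 5.2 0.8
   vertex 5.2 4.6 1.0
   vertex 5.0 1.6 0.2
  endloop
 endfacet
 facet normal -0.624 -0.158 -0.765
  outer loop
   vertex 2.0 5.2 0.8
   vertex 4.0 0.2 0.2
   vertex 0.2 3.6 2.6
  endloop
 endfacet
 facet normal -0.107 0.076 -0.991
  outer loop
   vertex 2.0 5.2 0.8
   vertex 5.0 1.6 0.2
   vertex 4.0 0.2 0.2
  endloop
 endfacet
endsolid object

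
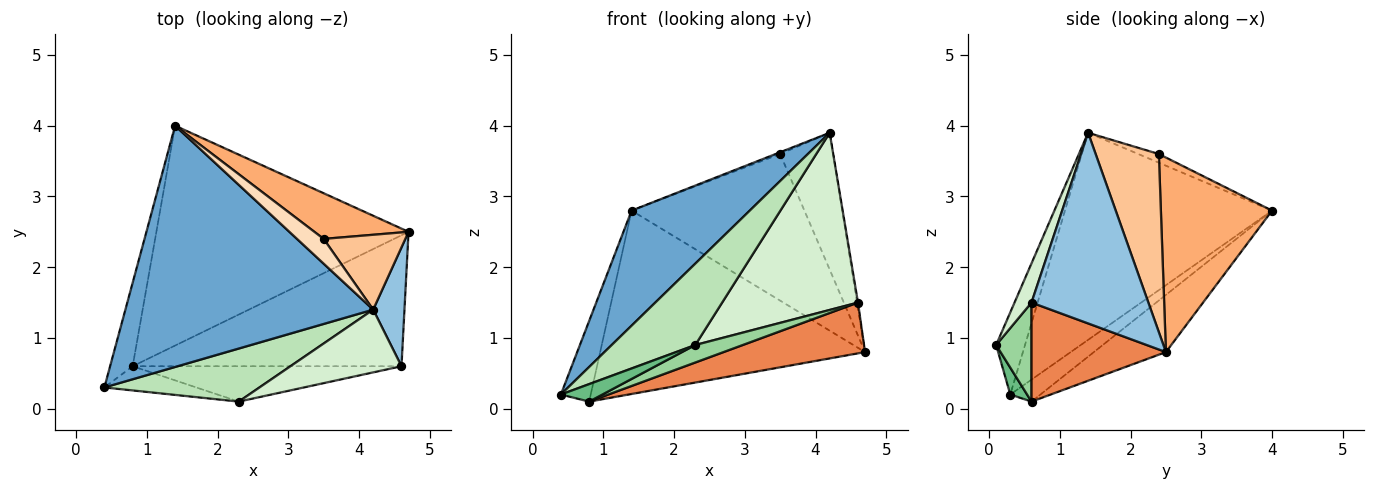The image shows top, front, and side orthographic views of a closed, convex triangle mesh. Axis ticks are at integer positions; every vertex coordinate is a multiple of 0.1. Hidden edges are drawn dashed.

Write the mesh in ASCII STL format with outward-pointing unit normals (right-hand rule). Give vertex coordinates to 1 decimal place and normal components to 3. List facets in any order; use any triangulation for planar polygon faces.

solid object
 facet normal -0.602 -0.344 0.721
  outer loop
   vertex 4.2 1.4 3.9
   vertex 1.4 4.0 2.8
   vertex 0.4 0.3 0.2
  endloop
 endfacet
 facet normal 0.987 0.008 0.162
  outer loop
   vertex 4.6 0.6 1.5
   vertex 4.7 2.5 0.8
   vertex 4.2 1.4 3.9
  endloop
 endfacet
 facet normal -0.574 0.569 -0.589
  outer loop
   vertex 0.8 0.6 0.1
   vertex 0.4 0.3 0.2
   vertex 1.4 4.0 2.8
  endloop
 endfacet
 facet normal -0.172 0.631 -0.757
  outer loop
   vertex 0.8 0.6 0.1
   vertex 1.4 4.0 2.8
   vertex 4.7 2.5 0.8
  endloop
 endfacet
 facet normal 0.325 -0.342 -0.882
  outer loop
   vertex 0.8 0.6 0.1
   vertex 4.7 2.5 0.8
   vertex 4.6 0.6 1.5
  endloop
 endfacet
 facet normal 0.523 0.814 0.253
  outer loop
   vertex 3.5 2.4 3.6
   vertex 4.7 2.5 0.8
   vertex 1.4 4.0 2.8
  endloop
 endfacet
 facet normal 0.723 0.606 0.332
  outer loop
   vertex 3.5 2.4 3.6
   vertex 4.2 1.4 3.9
   vertex 4.7 2.5 0.8
  endloop
 endfacet
 facet normal -0.310 0.068 0.948
  outer loop
   vertex 3.5 2.4 3.6
   vertex 1.4 4.0 2.8
   vertex 4.2 1.4 3.9
  endloop
 endfacet
 facet normal 0.230 -0.570 -0.789
  outer loop
   vertex 2.3 0.1 0.9
   vertex 0.4 0.3 0.2
   vertex 0.8 0.6 0.1
  endloop
 endfacet
 facet normal 0.314 -0.421 -0.851
  outer loop
   vertex 2.3 0.1 0.9
   vertex 0.8 0.6 0.1
   vertex 4.6 0.6 1.5
  endloop
 endfacet
 facet normal -0.278 -0.805 0.525
  outer loop
   vertex 2.3 0.1 0.9
   vertex 4.2 1.4 3.9
   vertex 0.4 0.3 0.2
  endloop
 endfacet
 facet normal 0.117 -0.936 0.332
  outer loop
   vertex 2.3 0.1 0.9
   vertex 4.6 0.6 1.5
   vertex 4.2 1.4 3.9
  endloop
 endfacet
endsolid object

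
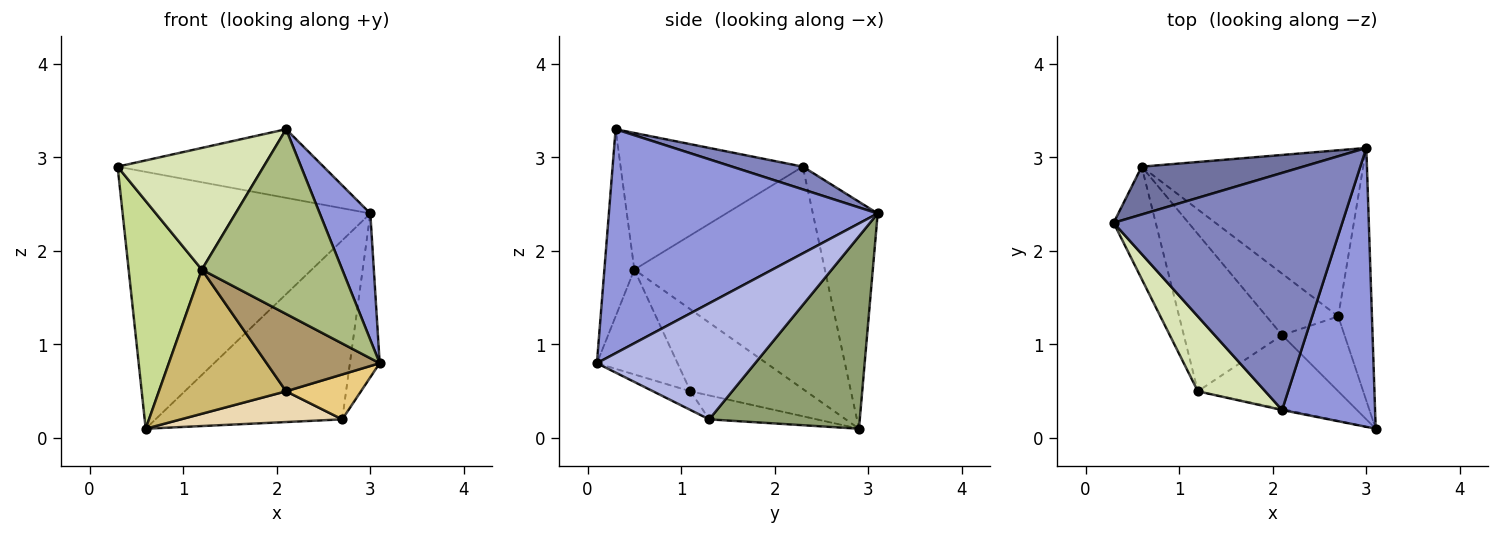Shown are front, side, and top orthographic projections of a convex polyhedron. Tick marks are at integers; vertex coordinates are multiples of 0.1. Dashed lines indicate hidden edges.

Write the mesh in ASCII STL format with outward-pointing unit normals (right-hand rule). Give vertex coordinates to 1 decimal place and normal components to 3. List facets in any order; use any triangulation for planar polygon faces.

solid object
 facet normal -0.249 0.952 0.177
  outer loop
   vertex 0.6 2.9 0.1
   vertex 0.3 2.3 2.9
   vertex 3.0 3.1 2.4
  endloop
 endfacet
 facet normal 0.095 0.277 0.956
  outer loop
   vertex 2.1 0.3 3.3
   vertex 3.0 3.1 2.4
   vertex 0.3 2.3 2.9
  endloop
 endfacet
 facet normal 0.910 -0.171 0.378
  outer loop
   vertex 2.1 0.3 3.3
   vertex 3.1 0.1 0.8
   vertex 3.0 3.1 2.4
  endloop
 endfacet
 facet normal 0.945 0.178 -0.274
  outer loop
   vertex 2.7 1.3 0.2
   vertex 3.0 3.1 2.4
   vertex 3.1 0.1 0.8
  endloop
 endfacet
 facet normal 0.509 0.631 -0.586
  outer loop
   vertex 2.7 1.3 0.2
   vertex 0.6 2.9 0.1
   vertex 3.0 3.1 2.4
  endloop
 endfacet
 facet normal -0.209 -0.978 -0.005
  outer loop
   vertex 1.2 0.5 1.8
   vertex 3.1 0.1 0.8
   vertex 2.1 0.3 3.3
  endloop
 endfacet
 facet normal -0.919 -0.353 -0.174
  outer loop
   vertex 1.2 0.5 1.8
   vertex 0.3 2.3 2.9
   vertex 0.6 2.9 0.1
  endloop
 endfacet
 facet normal -0.728 -0.584 0.359
  outer loop
   vertex 1.2 0.5 1.8
   vertex 2.1 0.3 3.3
   vertex 0.3 2.3 2.9
  endloop
 endfacet
 facet normal -0.458 -0.643 -0.614
  outer loop
   vertex 2.1 1.1 0.5
   vertex 3.1 0.1 0.8
   vertex 1.2 0.5 1.8
  endloop
 endfacet
 facet normal -0.523 -0.576 -0.628
  outer loop
   vertex 2.1 1.1 0.5
   vertex 1.2 0.5 1.8
   vertex 0.6 2.9 0.1
  endloop
 endfacet
 facet normal -0.249 -0.498 -0.830
  outer loop
   vertex 2.1 1.1 0.5
   vertex 2.7 1.3 0.2
   vertex 3.1 0.1 0.8
  endloop
 endfacet
 facet normal -0.286 -0.429 -0.857
  outer loop
   vertex 2.1 1.1 0.5
   vertex 0.6 2.9 0.1
   vertex 2.7 1.3 0.2
  endloop
 endfacet
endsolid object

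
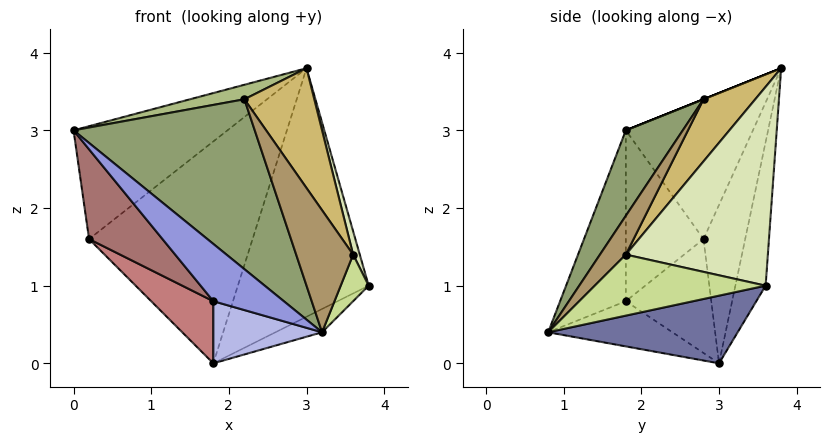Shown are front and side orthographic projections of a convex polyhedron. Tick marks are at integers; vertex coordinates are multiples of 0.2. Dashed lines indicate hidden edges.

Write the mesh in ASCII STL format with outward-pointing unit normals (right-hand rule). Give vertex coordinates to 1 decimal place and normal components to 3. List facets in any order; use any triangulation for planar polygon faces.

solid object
 facet normal 0.420 0.103 -0.902
  outer loop
   vertex 1.8 3.0 0.0
   vertex 3.8 3.6 1.0
   vertex 3.2 0.8 0.4
  endloop
 endfacet
 facet normal -0.223 0.966 -0.133
  outer loop
   vertex 3.0 3.8 3.8
   vertex 3.8 3.6 1.0
   vertex 1.8 3.0 0.0
  endloop
 endfacet
 facet normal -0.595 -0.639 -0.487
  outer loop
   vertex 1.8 1.8 0.8
   vertex 3.2 0.8 0.4
   vertex 0.0 1.8 3.0
  endloop
 endfacet
 facet normal -0.535 -0.468 -0.703
  outer loop
   vertex 1.8 1.8 0.8
   vertex 1.8 3.0 0.0
   vertex 3.2 0.8 0.4
  endloop
 endfacet
 facet normal 0.241 -0.768 0.593
  outer loop
   vertex 2.2 2.8 3.4
   vertex 0.0 1.8 3.0
   vertex 3.2 0.8 0.4
  endloop
 endfacet
 facet normal 0.000 -0.371 0.928
  outer loop
   vertex 2.2 2.8 3.4
   vertex 3.0 3.8 3.8
   vertex 0.0 1.8 3.0
  endloop
 endfacet
 facet normal 0.961 -0.157 -0.227
  outer loop
   vertex 3.6 1.8 1.4
   vertex 3.2 0.8 0.4
   vertex 3.8 3.6 1.0
  endloop
 endfacet
 facet normal 0.960 -0.045 0.277
  outer loop
   vertex 3.6 1.8 1.4
   vertex 3.8 3.6 1.0
   vertex 3.0 3.8 3.8
  endloop
 endfacet
 facet normal 0.332 -0.730 0.597
  outer loop
   vertex 3.6 1.8 1.4
   vertex 2.2 2.8 3.4
   vertex 3.2 0.8 0.4
  endloop
 endfacet
 facet normal 0.461 -0.622 0.633
  outer loop
   vertex 3.6 1.8 1.4
   vertex 3.0 3.8 3.8
   vertex 2.2 2.8 3.4
  endloop
 endfacet
 facet normal -0.578 0.701 0.418
  outer loop
   vertex 0.2 2.8 1.6
   vertex 0.0 1.8 3.0
   vertex 3.0 3.8 3.8
  endloop
 endfacet
 facet normal -0.245 0.961 -0.125
  outer loop
   vertex 0.2 2.8 1.6
   vertex 3.0 3.8 3.8
   vertex 1.8 3.0 0.0
  endloop
 endfacet
 facet normal -0.625 -0.591 -0.511
  outer loop
   vertex 0.2 2.8 1.6
   vertex 1.8 1.8 0.8
   vertex 0.0 1.8 3.0
  endloop
 endfacet
 facet normal -0.606 -0.441 -0.662
  outer loop
   vertex 0.2 2.8 1.6
   vertex 1.8 3.0 0.0
   vertex 1.8 1.8 0.8
  endloop
 endfacet
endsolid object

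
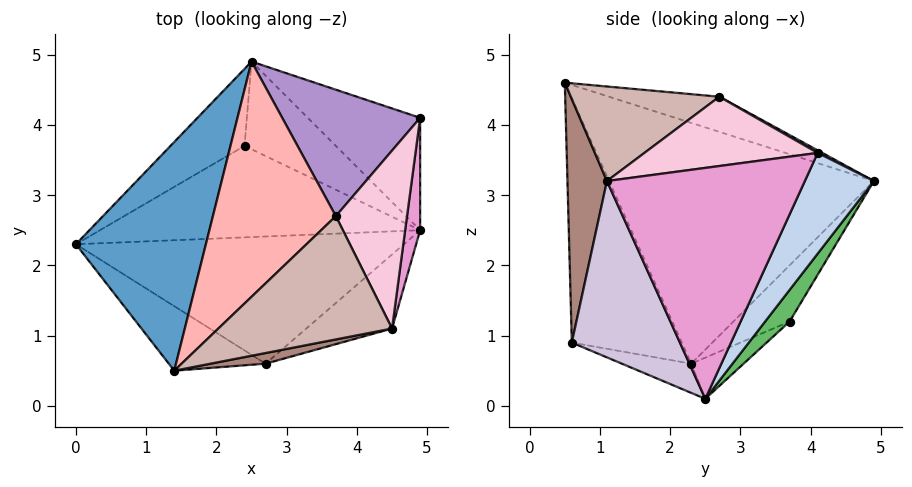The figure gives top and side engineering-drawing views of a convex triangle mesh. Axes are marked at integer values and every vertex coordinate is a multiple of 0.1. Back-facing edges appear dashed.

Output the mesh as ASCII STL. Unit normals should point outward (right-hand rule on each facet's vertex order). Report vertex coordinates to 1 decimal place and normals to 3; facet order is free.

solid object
 facet normal -0.825 0.348 0.445
  outer loop
   vertex 1.4 0.5 4.6
   vertex 2.5 4.9 3.2
   vertex 0.0 2.3 0.6
  endloop
 endfacet
 facet normal 0.349 0.852 -0.390
  outer loop
   vertex 4.9 4.1 3.6
   vertex 4.9 2.5 0.1
   vertex 2.5 4.9 3.2
  endloop
 endfacet
 facet normal -0.107 0.541 -0.834
  outer loop
   vertex 2.4 3.7 1.2
   vertex 4.9 2.5 0.1
   vertex 0.0 2.3 0.6
  endloop
 endfacet
 facet normal -0.355 0.809 -0.468
  outer loop
   vertex 2.4 3.7 1.2
   vertex 0.0 2.3 0.6
   vertex 2.5 4.9 3.2
  endloop
 endfacet
 facet normal 0.178 0.840 -0.513
  outer loop
   vertex 2.4 3.7 1.2
   vertex 2.5 4.9 3.2
   vertex 4.9 2.5 0.1
  endloop
 endfacet
 facet normal -0.085 -0.302 -0.950
  outer loop
   vertex 2.7 0.6 0.9
   vertex 0.0 2.3 0.6
   vertex 4.9 2.5 0.1
  endloop
 endfacet
 facet normal -0.506 -0.839 -0.200
  outer loop
   vertex 2.7 0.6 0.9
   vertex 1.4 0.5 4.6
   vertex 0.0 2.3 0.6
  endloop
 endfacet
 facet normal -0.257 0.351 0.900
  outer loop
   vertex 3.7 2.7 4.4
   vertex 2.5 4.9 3.2
   vertex 1.4 0.5 4.6
  endloop
 endfacet
 facet normal 0.016 0.486 0.874
  outer loop
   vertex 3.7 2.7 4.4
   vertex 4.9 4.1 3.6
   vertex 2.5 4.9 3.2
  endloop
 endfacet
 facet normal 0.569 -0.775 -0.277
  outer loop
   vertex 4.5 1.1 3.2
   vertex 2.7 0.6 0.9
   vertex 4.9 2.5 0.1
  endloop
 endfacet
 facet normal 0.210 -0.976 0.048
  outer loop
   vertex 4.5 1.1 3.2
   vertex 1.4 0.5 4.6
   vertex 2.7 0.6 0.9
  endloop
 endfacet
 facet normal 0.441 -0.387 0.810
  outer loop
   vertex 4.5 1.1 3.2
   vertex 3.7 2.7 4.4
   vertex 1.4 0.5 4.6
  endloop
 endfacet
 facet normal 0.988 -0.140 0.064
  outer loop
   vertex 4.5 1.1 3.2
   vertex 4.9 2.5 0.1
   vertex 4.9 4.1 3.6
  endloop
 endfacet
 facet normal 0.686 -0.185 0.704
  outer loop
   vertex 4.5 1.1 3.2
   vertex 4.9 4.1 3.6
   vertex 3.7 2.7 4.4
  endloop
 endfacet
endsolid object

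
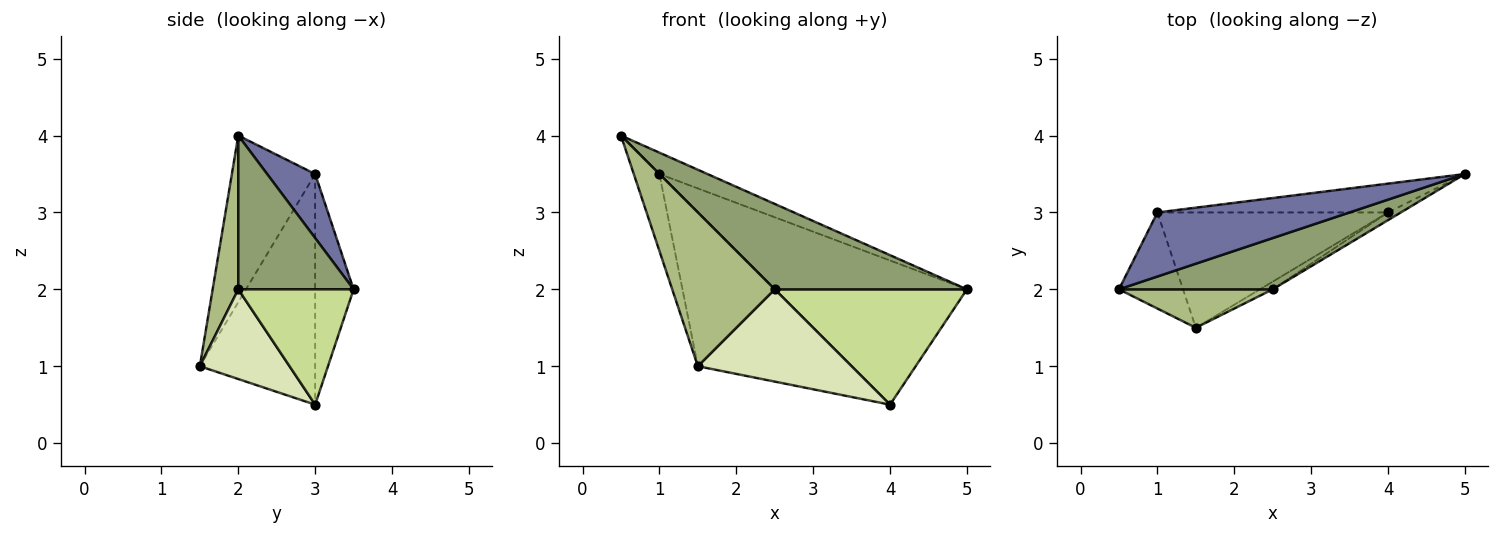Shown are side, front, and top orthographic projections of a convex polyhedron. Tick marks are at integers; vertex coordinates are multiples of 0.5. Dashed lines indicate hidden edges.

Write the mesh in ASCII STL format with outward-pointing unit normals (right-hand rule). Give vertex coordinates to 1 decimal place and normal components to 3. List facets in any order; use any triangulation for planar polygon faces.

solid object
 facet normal 0.302 0.302 0.905
  outer loop
   vertex 1.0 3.0 3.5
   vertex 0.5 2.0 4.0
   vertex 5.0 3.5 2.0
  endloop
 endfacet
 facet normal -0.192 0.962 -0.192
  outer loop
   vertex 1.0 3.0 3.5
   vertex 5.0 3.5 2.0
   vertex 4.0 3.0 0.5
  endloop
 endfacet
 facet normal -0.897 0.276 -0.345
  outer loop
   vertex 1.0 3.0 3.5
   vertex 1.5 1.5 1.0
   vertex 0.5 2.0 4.0
  endloop
 endfacet
 facet normal -0.514 0.686 -0.514
  outer loop
   vertex 1.0 3.0 3.5
   vertex 4.0 3.0 0.5
   vertex 1.5 1.5 1.0
  endloop
 endfacet
 facet normal 0.457 -0.762 0.457
  outer loop
   vertex 2.5 2.0 2.0
   vertex 5.0 3.5 2.0
   vertex 0.5 2.0 4.0
  endloop
 endfacet
 facet normal 0.236 -0.943 0.236
  outer loop
   vertex 2.5 2.0 2.0
   vertex 0.5 2.0 4.0
   vertex 1.5 1.5 1.0
  endloop
 endfacet
 facet normal 0.514 -0.856 -0.057
  outer loop
   vertex 2.5 2.0 2.0
   vertex 4.0 3.0 0.5
   vertex 5.0 3.5 2.0
  endloop
 endfacet
 facet normal 0.503 -0.862 -0.072
  outer loop
   vertex 2.5 2.0 2.0
   vertex 1.5 1.5 1.0
   vertex 4.0 3.0 0.5
  endloop
 endfacet
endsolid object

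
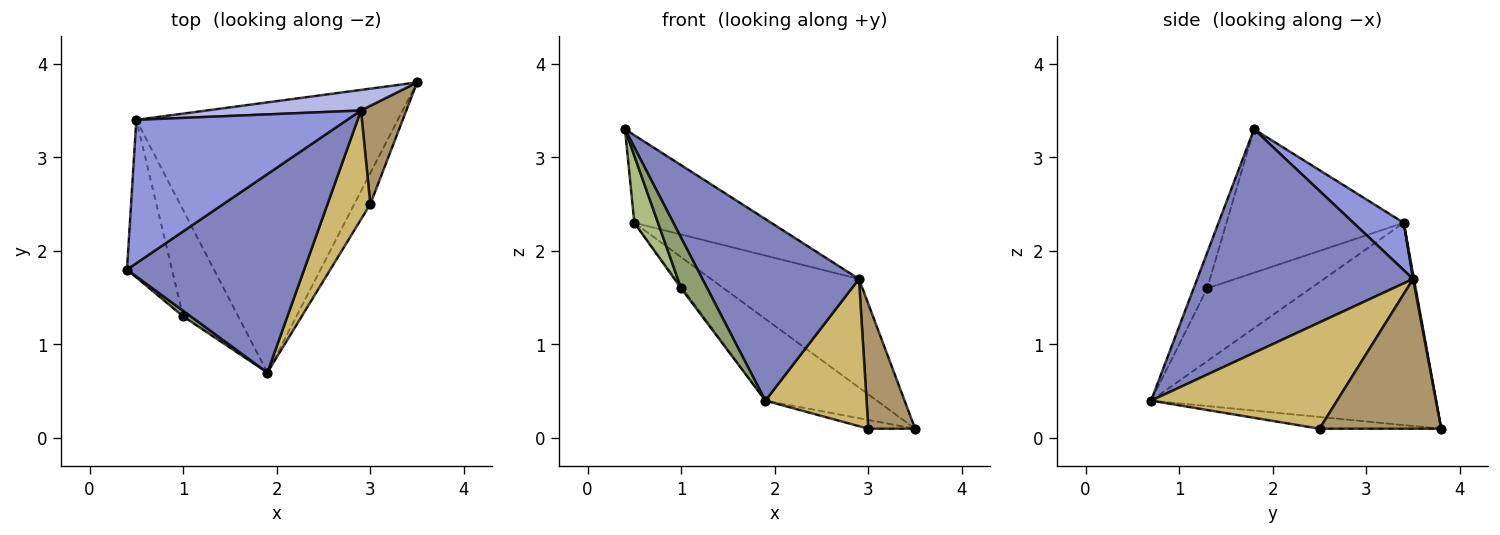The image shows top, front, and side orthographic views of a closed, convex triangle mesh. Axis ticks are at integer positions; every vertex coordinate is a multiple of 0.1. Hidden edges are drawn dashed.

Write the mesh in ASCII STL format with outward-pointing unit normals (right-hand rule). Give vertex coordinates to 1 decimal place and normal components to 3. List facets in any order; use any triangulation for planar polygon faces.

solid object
 facet normal -0.595 0.233 -0.769
  outer loop
   vertex 0.5 3.4 2.3
   vertex 3.5 3.8 0.1
   vertex 1.9 0.7 0.4
  endloop
 endfacet
 facet normal 0.681 -0.494 0.540
  outer loop
   vertex 2.9 3.5 1.7
   vertex 0.4 1.8 3.3
   vertex 1.9 0.7 0.4
  endloop
 endfacet
 facet normal 0.188 0.512 0.838
  outer loop
   vertex 2.9 3.5 1.7
   vertex 0.5 3.4 2.3
   vertex 0.4 1.8 3.3
  endloop
 endfacet
 facet normal 0.006 0.982 0.186
  outer loop
   vertex 2.9 3.5 1.7
   vertex 3.5 3.8 0.1
   vertex 0.5 3.4 2.3
  endloop
 endfacet
 facet normal -0.458 -0.883 0.098
  outer loop
   vertex 1.0 1.3 1.6
   vertex 1.9 0.7 0.4
   vertex 0.4 1.8 3.3
  endloop
 endfacet
 facet normal -0.947 -0.126 -0.297
  outer loop
   vertex 1.0 1.3 1.6
   vertex 0.4 1.8 3.3
   vertex 0.5 3.4 2.3
  endloop
 endfacet
 facet normal -0.797 0.011 -0.604
  outer loop
   vertex 1.0 1.3 1.6
   vertex 0.5 3.4 2.3
   vertex 1.9 0.7 0.4
  endloop
 endfacet
 facet normal -0.578 0.222 -0.785
  outer loop
   vertex 3.0 2.5 0.1
   vertex 1.9 0.7 0.4
   vertex 3.5 3.8 0.1
  endloop
 endfacet
 facet normal 0.898 -0.345 0.272
  outer loop
   vertex 3.0 2.5 0.1
   vertex 3.5 3.8 0.1
   vertex 2.9 3.5 1.7
  endloop
 endfacet
 facet normal 0.828 -0.451 0.333
  outer loop
   vertex 3.0 2.5 0.1
   vertex 2.9 3.5 1.7
   vertex 1.9 0.7 0.4
  endloop
 endfacet
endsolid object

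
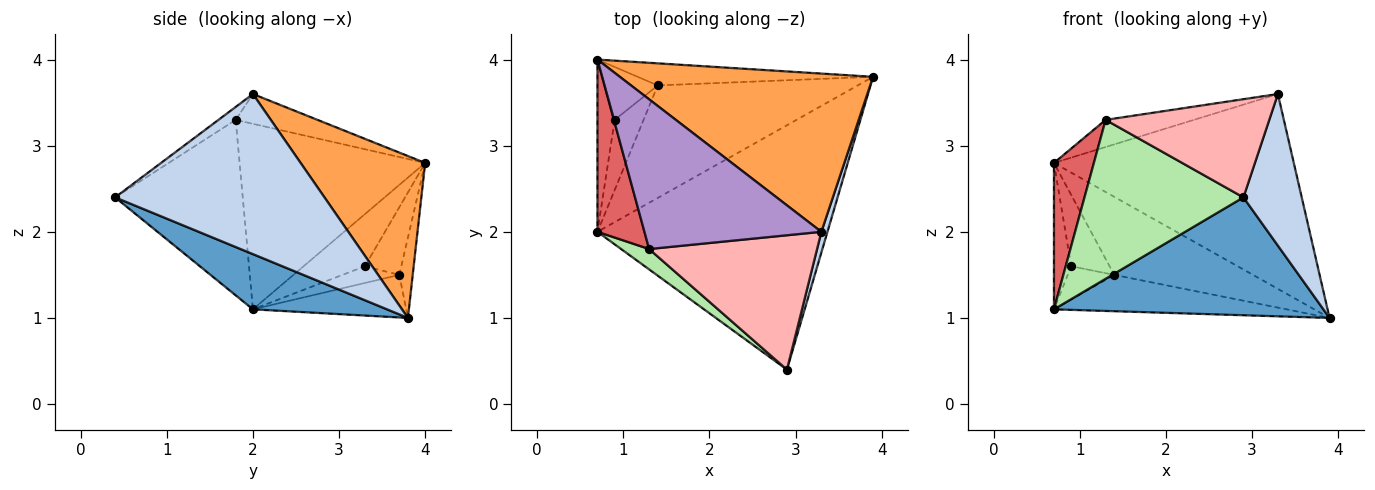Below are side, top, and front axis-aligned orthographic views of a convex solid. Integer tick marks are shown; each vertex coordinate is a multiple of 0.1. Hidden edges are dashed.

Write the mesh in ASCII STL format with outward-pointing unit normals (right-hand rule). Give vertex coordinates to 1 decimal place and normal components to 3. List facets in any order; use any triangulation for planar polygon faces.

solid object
 facet normal 0.211 -0.425 -0.880
  outer loop
   vertex 2.9 0.4 2.4
   vertex 0.7 2.0 1.1
   vertex 3.9 3.8 1.0
  endloop
 endfacet
 facet normal 0.963 -0.268 0.037
  outer loop
   vertex 3.3 2.0 3.6
   vertex 2.9 0.4 2.4
   vertex 3.9 3.8 1.0
  endloop
 endfacet
 facet normal 0.374 0.720 0.585
  outer loop
   vertex 3.3 2.0 3.6
   vertex 3.9 3.8 1.0
   vertex 0.7 4.0 2.8
  endloop
 endfacet
 facet normal -0.199 0.301 -0.933
  outer loop
   vertex 1.4 3.7 1.5
   vertex 3.9 3.8 1.0
   vertex 0.7 2.0 1.1
  endloop
 endfacet
 facet normal -0.093 0.958 -0.271
  outer loop
   vertex 1.4 3.7 1.5
   vertex 0.7 4.0 2.8
   vertex 3.9 3.8 1.0
  endloop
 endfacet
 facet normal -0.623 -0.776 0.099
  outer loop
   vertex 1.3 1.8 3.3
   vertex 0.7 2.0 1.1
   vertex 2.9 0.4 2.4
  endloop
 endfacet
 facet normal -0.949 -0.204 0.240
  outer loop
   vertex 1.3 1.8 3.3
   vertex 0.7 4.0 2.8
   vertex 0.7 2.0 1.1
  endloop
 endfacet
 facet normal -0.062 -0.589 0.806
  outer loop
   vertex 1.3 1.8 3.3
   vertex 2.9 0.4 2.4
   vertex 3.3 2.0 3.6
  endloop
 endfacet
 facet normal -0.163 0.176 0.971
  outer loop
   vertex 1.3 1.8 3.3
   vertex 3.3 2.0 3.6
   vertex 0.7 4.0 2.8
  endloop
 endfacet
 facet normal -0.917 0.258 -0.303
  outer loop
   vertex 0.9 3.3 1.6
   vertex 0.7 2.0 1.1
   vertex 0.7 4.0 2.8
  endloop
 endfacet
 facet normal -0.464 0.379 -0.801
  outer loop
   vertex 0.9 3.3 1.6
   vertex 1.4 3.7 1.5
   vertex 0.7 2.0 1.1
  endloop
 endfacet
 facet normal -0.606 0.639 -0.474
  outer loop
   vertex 0.9 3.3 1.6
   vertex 0.7 4.0 2.8
   vertex 1.4 3.7 1.5
  endloop
 endfacet
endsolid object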